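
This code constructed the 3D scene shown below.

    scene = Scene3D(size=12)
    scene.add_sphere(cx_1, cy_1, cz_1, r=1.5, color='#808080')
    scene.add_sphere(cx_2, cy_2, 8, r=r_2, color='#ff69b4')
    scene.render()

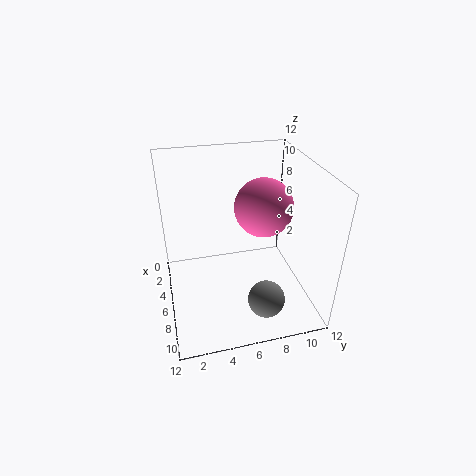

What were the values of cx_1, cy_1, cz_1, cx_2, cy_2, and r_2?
cx_1 = 9.5
cy_1 = 7.5
cz_1 = 2
cx_2 = 5
cy_2 = 8.5
r_2 = 2.5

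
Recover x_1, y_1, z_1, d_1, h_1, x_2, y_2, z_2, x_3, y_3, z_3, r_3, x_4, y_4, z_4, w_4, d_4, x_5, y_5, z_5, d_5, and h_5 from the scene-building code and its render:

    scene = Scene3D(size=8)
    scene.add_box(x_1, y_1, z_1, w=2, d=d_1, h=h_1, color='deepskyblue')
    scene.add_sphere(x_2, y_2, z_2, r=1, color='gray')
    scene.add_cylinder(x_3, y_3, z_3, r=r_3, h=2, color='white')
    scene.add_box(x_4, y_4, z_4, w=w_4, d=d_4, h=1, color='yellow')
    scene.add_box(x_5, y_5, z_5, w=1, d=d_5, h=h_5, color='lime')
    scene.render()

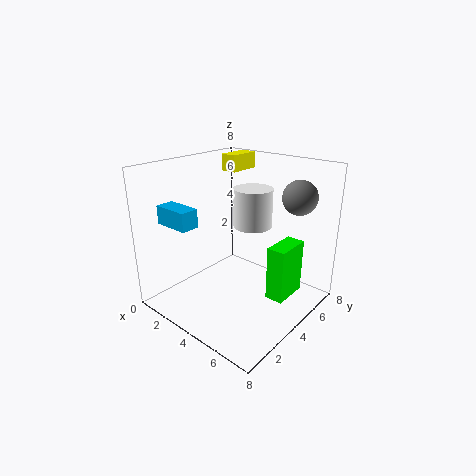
x_1 = 1, y_1 = 1, z_1 = 5, d_1 = 1, h_1 = 1, x_2 = 6, y_2 = 7, z_2 = 6, x_3 = 5, y_3 = 4, z_3 = 5, r_3 = 1, x_4 = 1, y_4 = 6, z_4 = 7, w_4 = 1, d_4 = 2, x_5 = 6, y_5 = 4, z_5 = 1, d_5 = 2, h_5 = 3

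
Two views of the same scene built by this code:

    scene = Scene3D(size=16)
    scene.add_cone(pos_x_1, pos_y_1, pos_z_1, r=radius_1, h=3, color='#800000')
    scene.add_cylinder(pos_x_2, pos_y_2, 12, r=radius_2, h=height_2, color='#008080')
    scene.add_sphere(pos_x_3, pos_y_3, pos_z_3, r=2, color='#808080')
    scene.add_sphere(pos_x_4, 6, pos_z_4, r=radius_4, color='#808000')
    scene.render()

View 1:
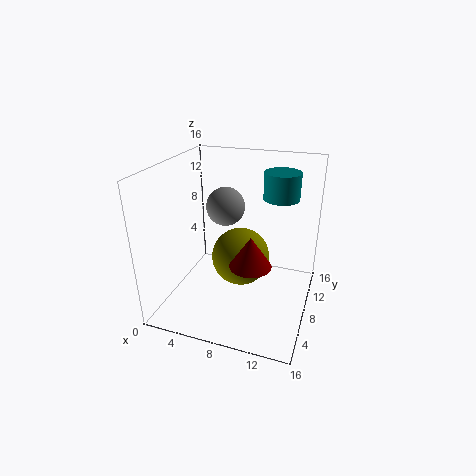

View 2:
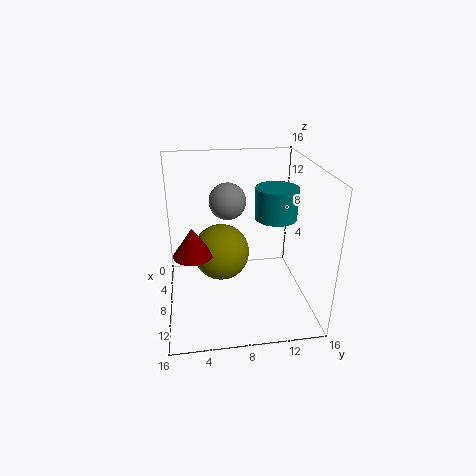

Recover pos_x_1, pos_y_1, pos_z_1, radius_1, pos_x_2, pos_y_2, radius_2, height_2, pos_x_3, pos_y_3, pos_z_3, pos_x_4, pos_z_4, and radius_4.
pos_x_1 = 11
pos_y_1 = 3
pos_z_1 = 8
radius_1 = 2
pos_x_2 = 12
pos_y_2 = 11
radius_2 = 2
height_2 = 3
pos_x_3 = 7
pos_y_3 = 7
pos_z_3 = 12
pos_x_4 = 9
pos_z_4 = 7
radius_4 = 3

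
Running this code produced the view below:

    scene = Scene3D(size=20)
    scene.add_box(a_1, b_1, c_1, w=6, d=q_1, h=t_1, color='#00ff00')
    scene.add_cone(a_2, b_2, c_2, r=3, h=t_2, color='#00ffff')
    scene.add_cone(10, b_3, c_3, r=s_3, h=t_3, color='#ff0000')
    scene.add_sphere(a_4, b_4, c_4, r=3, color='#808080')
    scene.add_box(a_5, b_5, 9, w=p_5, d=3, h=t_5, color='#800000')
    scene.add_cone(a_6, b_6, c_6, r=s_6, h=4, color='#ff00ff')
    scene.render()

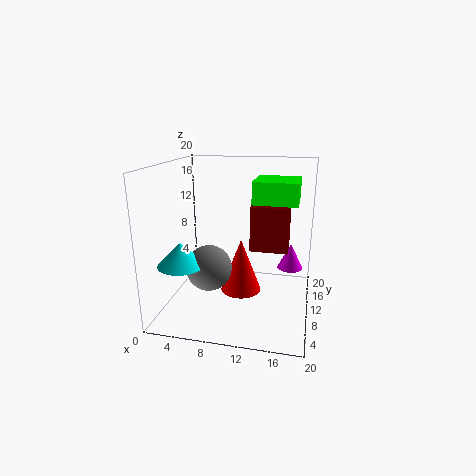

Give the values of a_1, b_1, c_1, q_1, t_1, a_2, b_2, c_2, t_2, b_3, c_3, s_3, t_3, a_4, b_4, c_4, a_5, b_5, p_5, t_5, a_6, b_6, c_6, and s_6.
a_1 = 12, b_1 = 9, c_1 = 15, q_1 = 6, t_1 = 3, a_2 = 4, b_2 = 4, c_2 = 8, t_2 = 3, b_3 = 12, c_3 = 1, s_3 = 3, t_3 = 8, a_4 = 7, b_4 = 6, c_4 = 7, a_5 = 12, b_5 = 8, p_5 = 5, t_5 = 6, a_6 = 17, b_6 = 17, c_6 = 3, s_6 = 2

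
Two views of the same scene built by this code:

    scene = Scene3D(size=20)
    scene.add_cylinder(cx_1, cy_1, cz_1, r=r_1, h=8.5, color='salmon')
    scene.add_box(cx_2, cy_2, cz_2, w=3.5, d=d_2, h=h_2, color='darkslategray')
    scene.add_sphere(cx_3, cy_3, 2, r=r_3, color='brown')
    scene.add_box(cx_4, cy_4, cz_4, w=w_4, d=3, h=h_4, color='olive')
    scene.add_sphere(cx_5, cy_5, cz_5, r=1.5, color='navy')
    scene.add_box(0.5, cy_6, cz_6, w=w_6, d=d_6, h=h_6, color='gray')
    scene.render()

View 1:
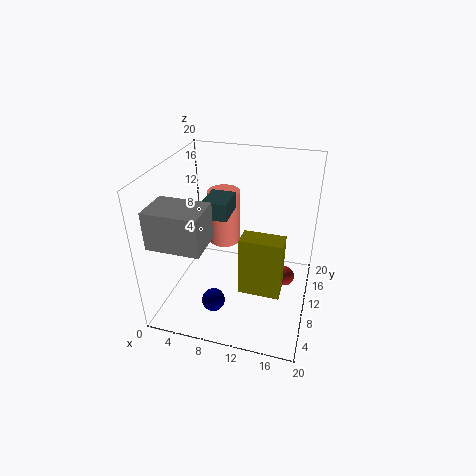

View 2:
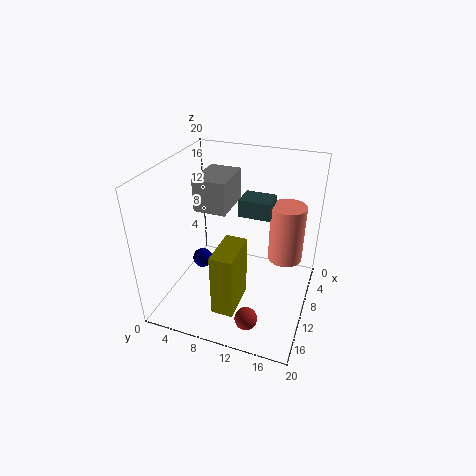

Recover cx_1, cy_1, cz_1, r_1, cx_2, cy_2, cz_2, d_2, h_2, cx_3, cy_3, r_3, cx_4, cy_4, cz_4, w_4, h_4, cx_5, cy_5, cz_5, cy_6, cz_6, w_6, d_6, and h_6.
cx_1 = 6; cy_1 = 16; cz_1 = 5.5; r_1 = 2.5; cx_2 = 5; cy_2 = 9.5; cz_2 = 12.5; d_2 = 4.5; h_2 = 2.5; cx_3 = 16.5; cy_3 = 13.5; r_3 = 1.5; cx_4 = 10.5; cy_4 = 8.5; cz_4 = 1.5; w_4 = 6; h_4 = 9; cx_5 = 8.5; cy_5 = 3.5; cz_5 = 4; cy_6 = 2; cz_6 = 11.5; w_6 = 7; d_6 = 5; h_6 = 5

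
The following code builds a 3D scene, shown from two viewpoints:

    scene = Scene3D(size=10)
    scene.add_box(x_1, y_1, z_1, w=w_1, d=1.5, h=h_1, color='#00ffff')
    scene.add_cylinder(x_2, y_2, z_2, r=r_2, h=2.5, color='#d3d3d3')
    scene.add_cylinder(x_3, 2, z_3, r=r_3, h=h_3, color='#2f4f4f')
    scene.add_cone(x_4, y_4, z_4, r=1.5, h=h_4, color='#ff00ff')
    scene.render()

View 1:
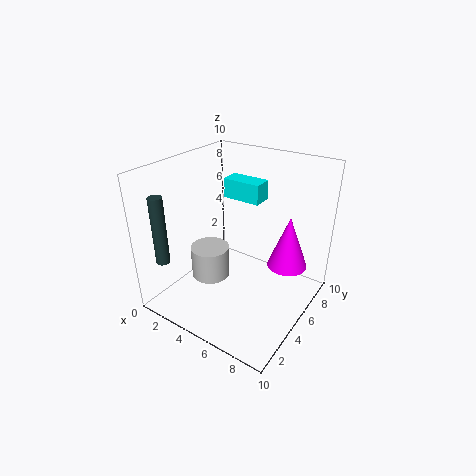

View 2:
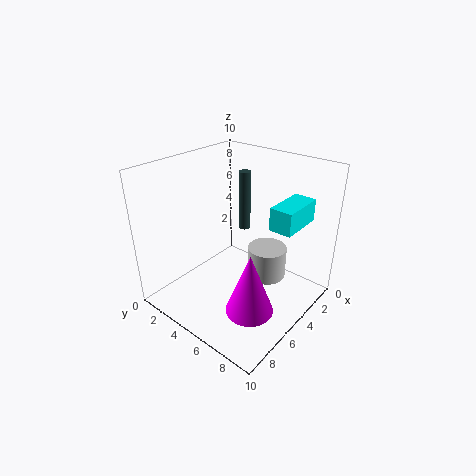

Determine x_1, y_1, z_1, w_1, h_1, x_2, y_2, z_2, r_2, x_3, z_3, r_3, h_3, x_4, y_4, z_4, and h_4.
x_1 = 2
y_1 = 7.5
z_1 = 6.5
w_1 = 3
h_1 = 1.5
x_2 = 2
y_2 = 5.5
z_2 = 0.5
r_2 = 1.5
x_3 = 0.5
z_3 = 3
r_3 = 0.5
h_3 = 5
x_4 = 7.5
y_4 = 8
z_4 = 2
h_4 = 4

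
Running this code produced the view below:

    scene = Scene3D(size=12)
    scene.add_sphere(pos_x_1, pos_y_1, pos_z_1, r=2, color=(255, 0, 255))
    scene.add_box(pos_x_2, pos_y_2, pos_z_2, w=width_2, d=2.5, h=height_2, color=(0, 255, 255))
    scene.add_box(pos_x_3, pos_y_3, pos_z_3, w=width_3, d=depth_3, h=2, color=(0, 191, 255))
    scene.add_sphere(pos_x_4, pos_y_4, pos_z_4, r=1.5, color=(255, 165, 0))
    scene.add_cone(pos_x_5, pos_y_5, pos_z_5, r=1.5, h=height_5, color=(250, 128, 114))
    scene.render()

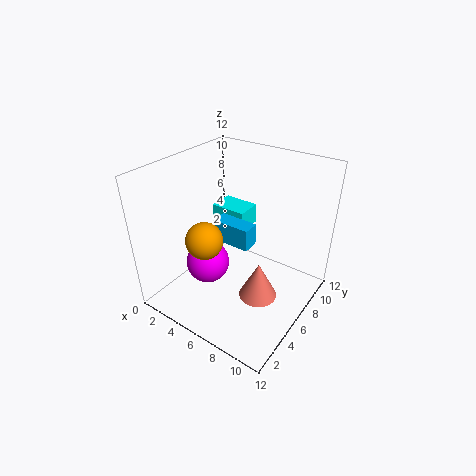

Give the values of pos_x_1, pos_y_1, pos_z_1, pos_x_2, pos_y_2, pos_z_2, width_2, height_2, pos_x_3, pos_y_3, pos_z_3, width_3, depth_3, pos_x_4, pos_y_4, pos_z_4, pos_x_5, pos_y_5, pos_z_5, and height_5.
pos_x_1 = 2.5; pos_y_1 = 6; pos_z_1 = 2; pos_x_2 = 0.5; pos_y_2 = 9.5; pos_z_2 = 4; width_2 = 3.5; height_2 = 2; pos_x_3 = 3; pos_y_3 = 6.5; pos_z_3 = 4.5; width_3 = 3.5; depth_3 = 1.5; pos_x_4 = 4.5; pos_y_4 = 3.5; pos_z_4 = 6.5; pos_x_5 = 9; pos_y_5 = 4.5; pos_z_5 = 2.5; height_5 = 3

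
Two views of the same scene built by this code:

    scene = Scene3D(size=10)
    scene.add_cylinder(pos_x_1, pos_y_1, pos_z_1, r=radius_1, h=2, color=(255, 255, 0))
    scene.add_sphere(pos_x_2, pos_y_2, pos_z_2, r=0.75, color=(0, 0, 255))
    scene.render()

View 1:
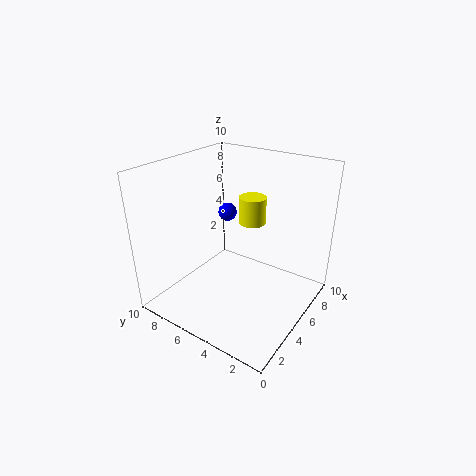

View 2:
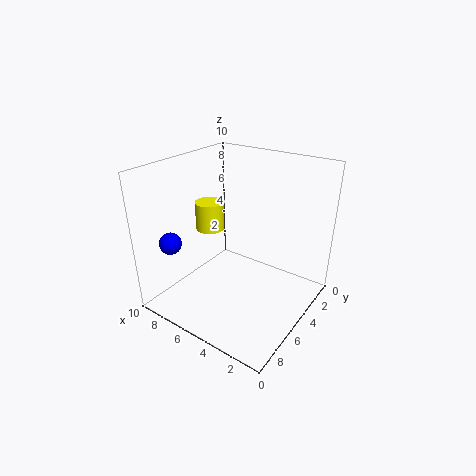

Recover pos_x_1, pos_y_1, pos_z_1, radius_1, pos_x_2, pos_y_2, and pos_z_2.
pos_x_1 = 7.25
pos_y_1 = 5.25
pos_z_1 = 5.25
radius_1 = 1
pos_x_2 = 8.25
pos_y_2 = 8.25
pos_z_2 = 5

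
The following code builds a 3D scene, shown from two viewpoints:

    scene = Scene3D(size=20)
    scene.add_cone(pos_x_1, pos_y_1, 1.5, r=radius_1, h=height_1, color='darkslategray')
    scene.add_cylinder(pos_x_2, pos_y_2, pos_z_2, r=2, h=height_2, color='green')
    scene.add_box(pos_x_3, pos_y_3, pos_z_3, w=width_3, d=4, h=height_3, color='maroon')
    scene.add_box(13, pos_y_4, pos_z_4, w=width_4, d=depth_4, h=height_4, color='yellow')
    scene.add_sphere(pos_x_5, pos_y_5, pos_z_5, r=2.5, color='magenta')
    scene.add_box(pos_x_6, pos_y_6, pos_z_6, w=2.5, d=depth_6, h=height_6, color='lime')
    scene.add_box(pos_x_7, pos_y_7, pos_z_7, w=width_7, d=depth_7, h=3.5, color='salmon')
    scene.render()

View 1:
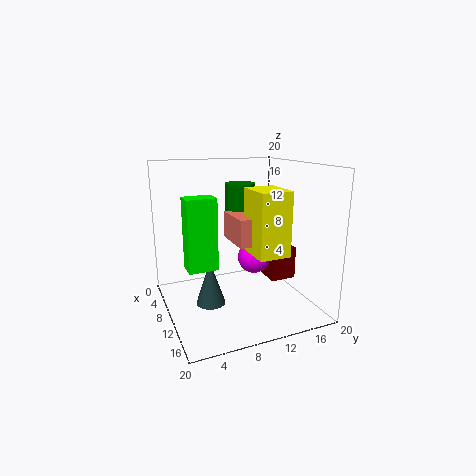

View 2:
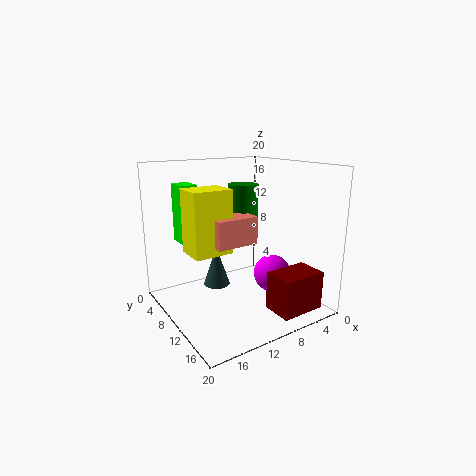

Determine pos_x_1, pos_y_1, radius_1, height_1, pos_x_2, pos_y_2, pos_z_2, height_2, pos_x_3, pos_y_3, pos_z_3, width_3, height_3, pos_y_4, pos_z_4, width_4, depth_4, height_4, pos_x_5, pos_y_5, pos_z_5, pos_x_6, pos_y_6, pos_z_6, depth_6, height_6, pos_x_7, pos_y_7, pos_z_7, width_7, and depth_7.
pos_x_1 = 11
pos_y_1 = 5.5
radius_1 = 2
height_1 = 6
pos_x_2 = 9.5
pos_y_2 = 10.5
pos_z_2 = 13
height_2 = 4.5
pos_x_3 = 3.5
pos_y_3 = 16
pos_z_3 = 2
width_3 = 6
height_3 = 5
pos_y_4 = 9.5
pos_z_4 = 9.5
width_4 = 5
depth_4 = 4
height_4 = 8
pos_x_5 = 7
pos_y_5 = 14
pos_z_5 = 5.5
pos_x_6 = 13.5
pos_y_6 = 1.5
pos_z_6 = 8.5
depth_6 = 3.5
height_6 = 8.5
pos_x_7 = 10
pos_y_7 = 8
pos_z_7 = 10.5
width_7 = 5.5
depth_7 = 6.5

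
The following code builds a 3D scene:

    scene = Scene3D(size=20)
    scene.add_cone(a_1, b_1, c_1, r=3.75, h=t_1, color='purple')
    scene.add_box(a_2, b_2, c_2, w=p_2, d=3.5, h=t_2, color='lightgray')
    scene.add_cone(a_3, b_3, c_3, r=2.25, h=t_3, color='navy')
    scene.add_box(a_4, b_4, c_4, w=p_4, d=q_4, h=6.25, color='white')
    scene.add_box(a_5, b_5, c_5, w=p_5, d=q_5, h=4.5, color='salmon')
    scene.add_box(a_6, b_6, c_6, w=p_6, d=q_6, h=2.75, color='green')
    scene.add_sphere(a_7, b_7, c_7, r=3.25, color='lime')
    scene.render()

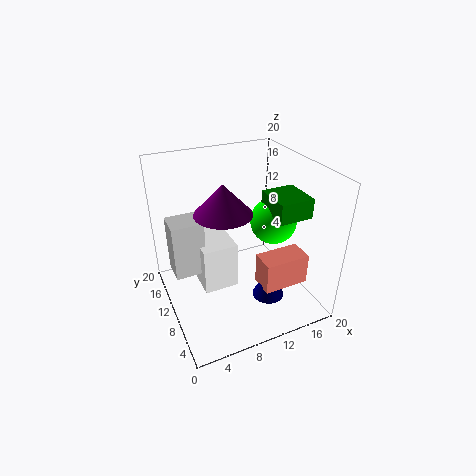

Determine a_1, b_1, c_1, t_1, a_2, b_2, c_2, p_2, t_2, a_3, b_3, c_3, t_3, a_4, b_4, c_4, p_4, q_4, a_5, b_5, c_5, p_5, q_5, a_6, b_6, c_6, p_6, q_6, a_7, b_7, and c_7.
a_1 = 7.5
b_1 = 9
c_1 = 14.75
t_1 = 4
a_2 = 0.5
b_2 = 7.75
c_2 = 7.5
p_2 = 4
t_2 = 7.25
a_3 = 13.25
b_3 = 6.5
c_3 = 1.5
t_3 = 4.75
a_4 = 3.75
b_4 = 6.25
c_4 = 5.25
p_4 = 4.5
q_4 = 6.25
a_5 = 12
b_5 = 4.75
c_5 = 3.25
p_5 = 6.5
q_5 = 3.5
a_6 = 13.75
b_6 = 5.25
c_6 = 13.5
p_6 = 4.75
q_6 = 5.25
a_7 = 15.25
b_7 = 9.5
c_7 = 11.75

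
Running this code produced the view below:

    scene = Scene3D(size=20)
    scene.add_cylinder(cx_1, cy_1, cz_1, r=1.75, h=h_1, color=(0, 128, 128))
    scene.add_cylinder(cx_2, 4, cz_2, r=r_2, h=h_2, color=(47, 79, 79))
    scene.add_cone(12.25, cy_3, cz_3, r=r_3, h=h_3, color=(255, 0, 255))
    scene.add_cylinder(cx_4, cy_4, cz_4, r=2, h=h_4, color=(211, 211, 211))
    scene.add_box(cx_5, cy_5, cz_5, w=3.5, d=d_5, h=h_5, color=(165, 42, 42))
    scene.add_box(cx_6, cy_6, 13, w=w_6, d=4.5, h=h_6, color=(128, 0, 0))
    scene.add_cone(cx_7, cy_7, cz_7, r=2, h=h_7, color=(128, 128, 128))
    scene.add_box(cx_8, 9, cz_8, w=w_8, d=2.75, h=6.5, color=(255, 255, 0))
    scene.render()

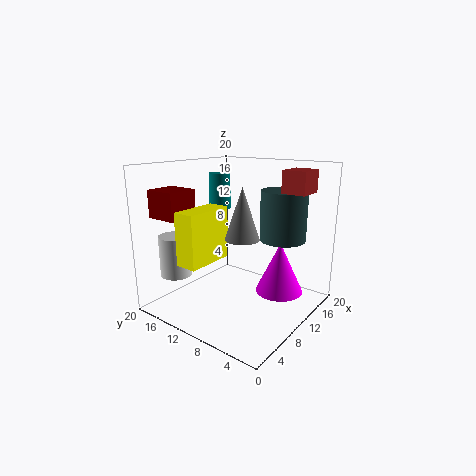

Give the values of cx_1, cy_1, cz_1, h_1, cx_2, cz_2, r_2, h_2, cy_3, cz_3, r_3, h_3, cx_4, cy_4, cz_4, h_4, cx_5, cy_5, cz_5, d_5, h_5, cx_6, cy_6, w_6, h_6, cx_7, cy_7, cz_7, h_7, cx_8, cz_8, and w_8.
cx_1 = 16
cy_1 = 18.25
cz_1 = 12
h_1 = 5.75
cx_2 = 11.75
cz_2 = 10.5
r_2 = 3
h_2 = 6.5
cy_3 = 4.5
cz_3 = 2.75
r_3 = 3.25
h_3 = 7
cx_4 = 2.25
cy_4 = 14.25
cz_4 = 6.25
h_4 = 5.25
cx_5 = 9.5
cy_5 = 0.25
cz_5 = 17
d_5 = 3
h_5 = 2.75
cx_6 = 2.5
cy_6 = 14.75
w_6 = 4.25
h_6 = 3.75
cx_7 = 4.5
cy_7 = 5.25
cz_7 = 12.25
h_7 = 6
cx_8 = 0.25
cz_8 = 8.75
w_8 = 6.25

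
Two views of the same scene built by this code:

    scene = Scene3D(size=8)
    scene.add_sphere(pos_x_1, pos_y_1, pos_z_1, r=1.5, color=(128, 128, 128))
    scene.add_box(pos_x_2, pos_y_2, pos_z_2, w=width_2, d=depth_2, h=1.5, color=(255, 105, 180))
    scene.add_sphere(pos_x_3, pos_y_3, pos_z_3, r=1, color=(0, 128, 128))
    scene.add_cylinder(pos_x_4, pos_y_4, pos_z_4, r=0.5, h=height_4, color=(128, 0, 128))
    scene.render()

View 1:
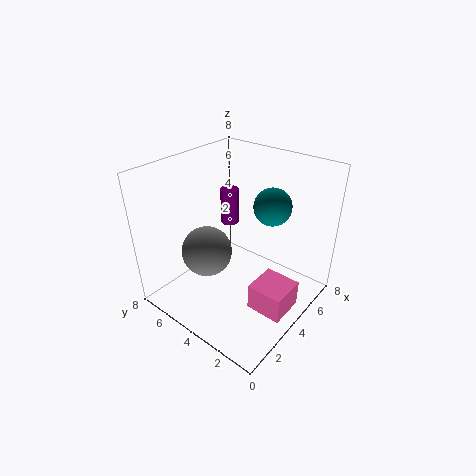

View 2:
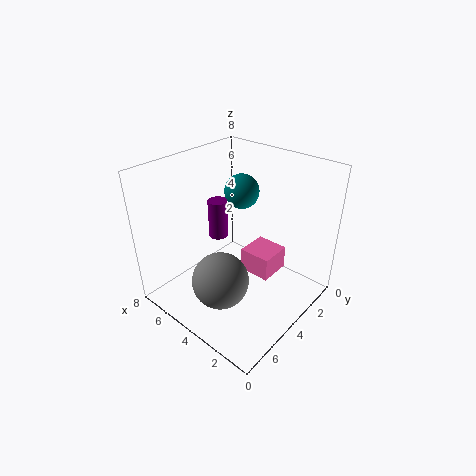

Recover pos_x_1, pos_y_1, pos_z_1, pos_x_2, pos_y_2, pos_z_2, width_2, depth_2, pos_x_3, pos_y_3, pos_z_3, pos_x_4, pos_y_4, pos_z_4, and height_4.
pos_x_1 = 3.5, pos_y_1 = 6, pos_z_1 = 2.5, pos_x_2 = 3, pos_y_2 = 0.5, pos_z_2 = 0.5, width_2 = 2, depth_2 = 2, pos_x_3 = 5, pos_y_3 = 2.5, pos_z_3 = 6, pos_x_4 = 4.5, pos_y_4 = 5, pos_z_4 = 4.5, height_4 = 2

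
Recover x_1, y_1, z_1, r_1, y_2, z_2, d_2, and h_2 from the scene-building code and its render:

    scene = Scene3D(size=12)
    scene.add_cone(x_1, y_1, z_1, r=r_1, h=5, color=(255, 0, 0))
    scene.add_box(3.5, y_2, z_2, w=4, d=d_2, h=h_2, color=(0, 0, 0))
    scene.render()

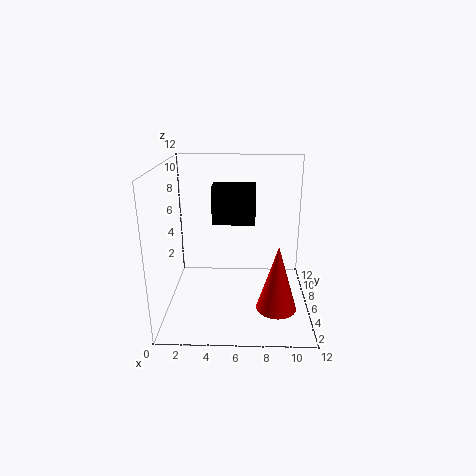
x_1 = 9, y_1 = 2, z_1 = 2, r_1 = 1.5, y_2 = 9, z_2 = 6, d_2 = 2.5, h_2 = 3.5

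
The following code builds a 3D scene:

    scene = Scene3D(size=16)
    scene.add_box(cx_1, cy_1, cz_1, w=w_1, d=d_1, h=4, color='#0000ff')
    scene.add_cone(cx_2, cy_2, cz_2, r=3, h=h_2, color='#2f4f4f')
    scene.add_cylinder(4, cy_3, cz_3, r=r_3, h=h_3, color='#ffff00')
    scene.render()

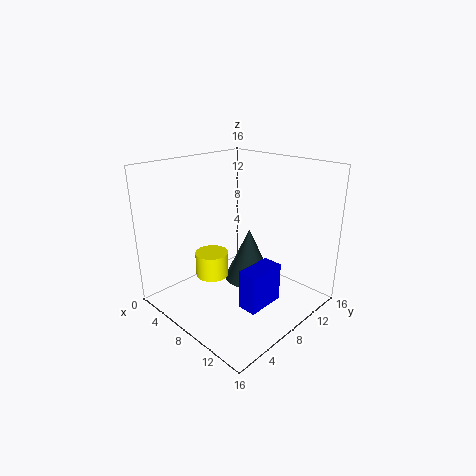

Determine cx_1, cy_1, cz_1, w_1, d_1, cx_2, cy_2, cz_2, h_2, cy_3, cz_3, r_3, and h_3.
cx_1 = 12
cy_1 = 4
cz_1 = 3
w_1 = 2
d_1 = 4
cx_2 = 6.5
cy_2 = 11.5
cz_2 = 1
h_2 = 6.5
cy_3 = 7.5
cz_3 = 2
r_3 = 2
h_3 = 3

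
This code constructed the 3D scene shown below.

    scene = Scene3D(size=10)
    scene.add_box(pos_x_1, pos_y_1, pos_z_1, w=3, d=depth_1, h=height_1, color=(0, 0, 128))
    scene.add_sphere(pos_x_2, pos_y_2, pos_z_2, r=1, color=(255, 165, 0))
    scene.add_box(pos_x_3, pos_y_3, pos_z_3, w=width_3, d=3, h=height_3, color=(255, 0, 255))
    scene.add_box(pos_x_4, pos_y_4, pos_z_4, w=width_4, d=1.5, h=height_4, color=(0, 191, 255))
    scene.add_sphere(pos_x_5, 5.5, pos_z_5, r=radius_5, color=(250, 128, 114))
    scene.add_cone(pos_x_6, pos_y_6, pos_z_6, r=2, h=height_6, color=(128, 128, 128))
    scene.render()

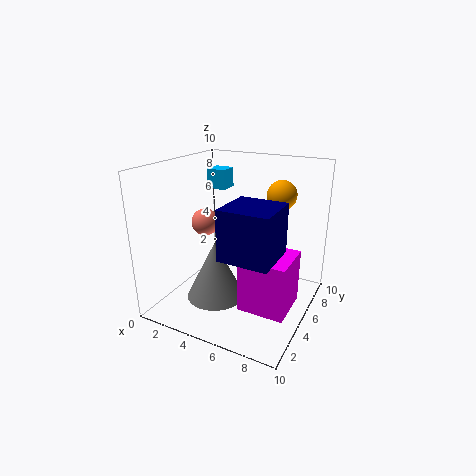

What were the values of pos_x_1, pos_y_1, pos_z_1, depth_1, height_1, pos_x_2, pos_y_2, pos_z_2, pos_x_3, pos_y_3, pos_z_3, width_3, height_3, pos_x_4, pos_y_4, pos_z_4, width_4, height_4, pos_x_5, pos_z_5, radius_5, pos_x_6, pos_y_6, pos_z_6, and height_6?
pos_x_1 = 6, pos_y_1 = 0.5, pos_z_1 = 5.5, depth_1 = 3, height_1 = 3, pos_x_2 = 7.5, pos_y_2 = 6.5, pos_z_2 = 8, pos_x_3 = 6.5, pos_y_3 = 2, pos_z_3 = 1.5, width_3 = 3, height_3 = 3.5, pos_x_4 = 1, pos_y_4 = 7.5, pos_z_4 = 7.5, width_4 = 1.5, height_4 = 1.5, pos_x_5 = 2, pos_z_5 = 5.5, radius_5 = 1, pos_x_6 = 4, pos_y_6 = 3.5, pos_z_6 = 1, height_6 = 4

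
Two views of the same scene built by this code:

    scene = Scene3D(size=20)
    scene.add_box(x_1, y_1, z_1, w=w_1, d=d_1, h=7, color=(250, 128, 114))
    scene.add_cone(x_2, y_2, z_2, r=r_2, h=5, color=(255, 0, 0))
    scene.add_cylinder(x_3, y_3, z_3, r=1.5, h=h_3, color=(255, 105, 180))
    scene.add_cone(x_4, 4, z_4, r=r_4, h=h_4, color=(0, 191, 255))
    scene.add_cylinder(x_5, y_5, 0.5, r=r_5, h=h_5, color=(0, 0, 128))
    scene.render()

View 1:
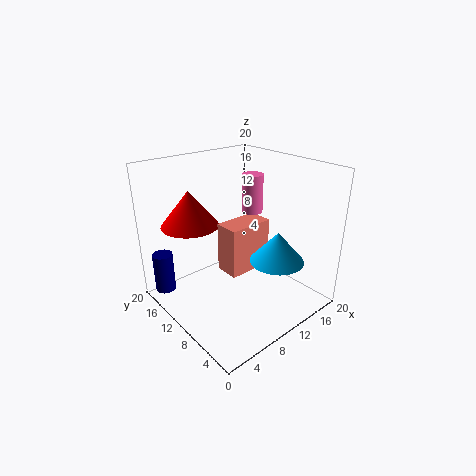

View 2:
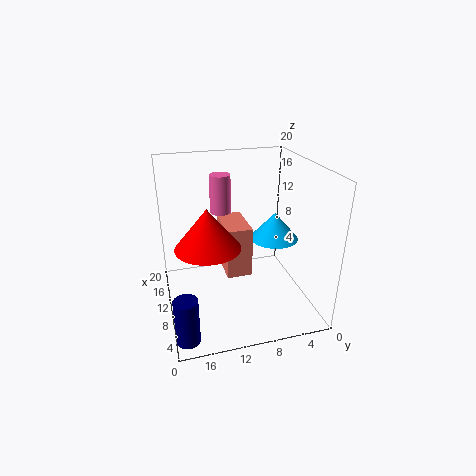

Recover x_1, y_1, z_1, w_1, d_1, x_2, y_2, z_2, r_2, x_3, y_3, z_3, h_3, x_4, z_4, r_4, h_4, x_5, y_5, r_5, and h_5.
x_1 = 8; y_1 = 8.5; z_1 = 5; w_1 = 6.5; d_1 = 3.5; x_2 = 5.5; y_2 = 15; z_2 = 11.5; r_2 = 4; x_3 = 14; y_3 = 11.5; z_3 = 12.5; h_3 = 5.5; x_4 = 11.5; z_4 = 8.5; r_4 = 3.5; h_4 = 4; x_5 = 2.5; y_5 = 18.5; r_5 = 1.5; h_5 = 6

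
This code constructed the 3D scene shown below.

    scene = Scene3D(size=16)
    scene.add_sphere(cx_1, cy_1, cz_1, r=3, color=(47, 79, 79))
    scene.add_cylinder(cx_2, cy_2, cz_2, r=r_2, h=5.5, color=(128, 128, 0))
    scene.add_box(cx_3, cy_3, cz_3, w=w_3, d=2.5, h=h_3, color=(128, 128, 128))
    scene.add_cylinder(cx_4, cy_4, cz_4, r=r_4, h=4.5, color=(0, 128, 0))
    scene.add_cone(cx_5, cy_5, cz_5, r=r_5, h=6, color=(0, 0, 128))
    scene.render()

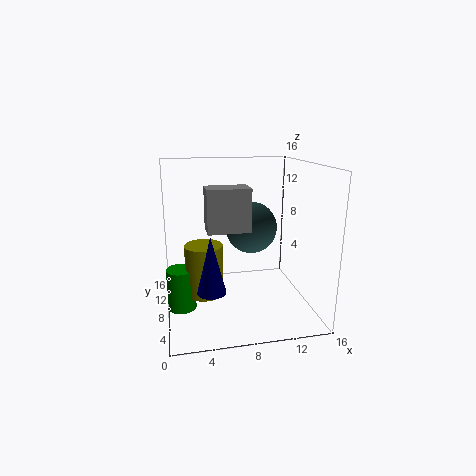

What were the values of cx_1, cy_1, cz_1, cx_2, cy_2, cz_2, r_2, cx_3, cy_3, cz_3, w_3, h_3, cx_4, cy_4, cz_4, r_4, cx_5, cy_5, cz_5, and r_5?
cx_1 = 10; cy_1 = 10; cz_1 = 8.5; cx_2 = 4; cy_2 = 6.5; cz_2 = 2.5; r_2 = 2; cx_3 = 4; cy_3 = 2; cz_3 = 10.5; w_3 = 4; h_3 = 4; cx_4 = 1.5; cy_4 = 6.5; cz_4 = 1; r_4 = 1.5; cx_5 = 4.5; cy_5 = 4.5; cz_5 = 3.5; r_5 = 1.5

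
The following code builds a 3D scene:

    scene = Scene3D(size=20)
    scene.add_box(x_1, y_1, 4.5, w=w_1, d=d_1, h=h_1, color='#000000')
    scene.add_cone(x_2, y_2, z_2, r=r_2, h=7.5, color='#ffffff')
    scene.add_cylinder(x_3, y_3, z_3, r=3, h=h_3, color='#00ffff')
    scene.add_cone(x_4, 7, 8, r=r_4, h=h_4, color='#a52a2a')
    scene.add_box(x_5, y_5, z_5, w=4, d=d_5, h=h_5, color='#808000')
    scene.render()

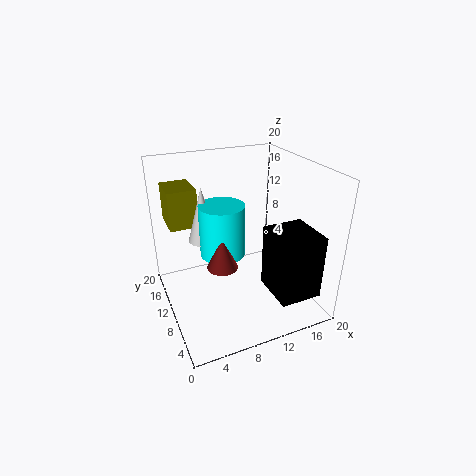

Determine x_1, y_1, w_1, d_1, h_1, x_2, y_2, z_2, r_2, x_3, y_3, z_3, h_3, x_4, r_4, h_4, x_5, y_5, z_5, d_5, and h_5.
x_1 = 12, y_1 = 0.5, w_1 = 5.5, d_1 = 6, h_1 = 8.5, x_2 = 5.5, y_2 = 11.5, z_2 = 10, r_2 = 2, x_3 = 7.5, y_3 = 9.5, z_3 = 8.5, h_3 = 7, x_4 = 6.5, r_4 = 2, h_4 = 4.5, x_5 = 1.5, y_5 = 13.5, z_5 = 11, d_5 = 5, h_5 = 5.5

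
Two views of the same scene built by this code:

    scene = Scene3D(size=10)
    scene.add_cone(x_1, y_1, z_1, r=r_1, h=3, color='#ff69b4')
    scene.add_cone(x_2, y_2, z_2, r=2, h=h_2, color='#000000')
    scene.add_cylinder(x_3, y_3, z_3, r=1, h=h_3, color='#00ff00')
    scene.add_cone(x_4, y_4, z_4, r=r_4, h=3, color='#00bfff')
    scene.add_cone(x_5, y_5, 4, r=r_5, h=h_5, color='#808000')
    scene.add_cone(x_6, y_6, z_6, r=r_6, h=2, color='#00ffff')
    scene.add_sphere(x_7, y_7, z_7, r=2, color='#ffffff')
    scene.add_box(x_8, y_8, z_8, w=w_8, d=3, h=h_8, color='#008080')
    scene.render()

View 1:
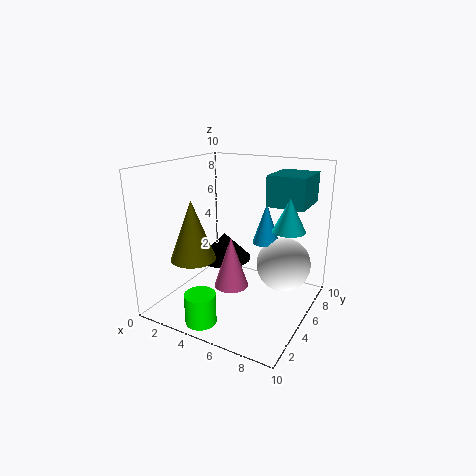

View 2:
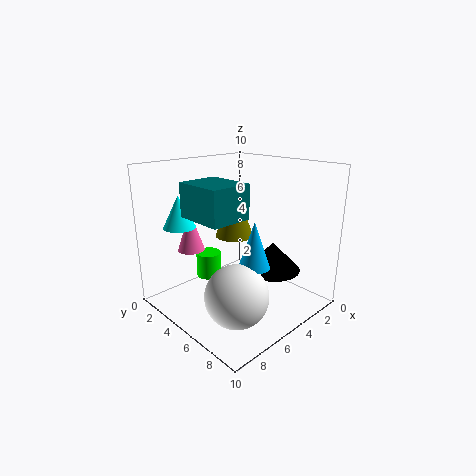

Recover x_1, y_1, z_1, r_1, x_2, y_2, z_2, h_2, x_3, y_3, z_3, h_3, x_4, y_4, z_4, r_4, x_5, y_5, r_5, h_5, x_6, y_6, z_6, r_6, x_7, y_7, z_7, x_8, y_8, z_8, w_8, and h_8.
x_1 = 6.5; y_1 = 1.5; z_1 = 3.5; r_1 = 1; x_2 = 3; y_2 = 6.5; z_2 = 2.5; h_2 = 2; x_3 = 4.5; y_3 = 1; z_3 = 0.5; h_3 = 2; x_4 = 6; y_4 = 7.5; z_4 = 4; r_4 = 1; x_5 = 3; y_5 = 2.5; r_5 = 1.5; h_5 = 4; x_6 = 9; y_6 = 4; z_6 = 6.5; r_6 = 1; x_7 = 7.5; y_7 = 7.5; z_7 = 2.5; x_8 = 7; y_8 = 5; z_8 = 7.5; w_8 = 2.5; h_8 = 2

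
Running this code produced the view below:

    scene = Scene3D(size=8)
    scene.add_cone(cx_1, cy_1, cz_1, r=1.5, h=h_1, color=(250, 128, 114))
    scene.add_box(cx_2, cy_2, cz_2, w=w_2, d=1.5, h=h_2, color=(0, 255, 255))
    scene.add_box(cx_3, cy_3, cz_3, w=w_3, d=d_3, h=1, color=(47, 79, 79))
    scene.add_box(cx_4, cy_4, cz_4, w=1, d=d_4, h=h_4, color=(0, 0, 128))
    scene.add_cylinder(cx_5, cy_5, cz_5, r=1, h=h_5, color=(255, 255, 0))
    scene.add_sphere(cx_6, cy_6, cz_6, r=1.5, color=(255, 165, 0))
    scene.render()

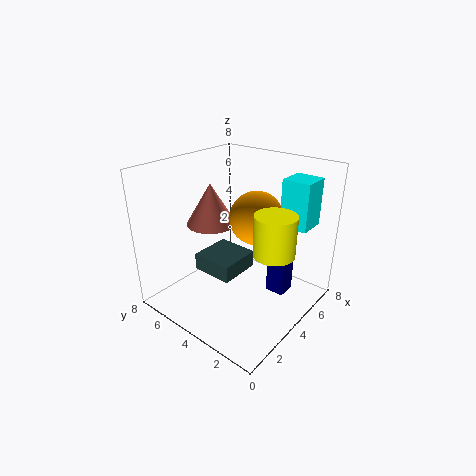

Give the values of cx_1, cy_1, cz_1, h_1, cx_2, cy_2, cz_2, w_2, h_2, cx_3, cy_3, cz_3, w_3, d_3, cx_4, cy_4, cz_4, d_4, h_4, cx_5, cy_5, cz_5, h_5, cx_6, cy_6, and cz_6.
cx_1 = 4.5, cy_1 = 6.5, cz_1 = 4, h_1 = 2.5, cx_2 = 5, cy_2 = 0.5, cz_2 = 5, w_2 = 1.5, h_2 = 2.5, cx_3 = 3, cy_3 = 4, cz_3 = 1.5, w_3 = 2.5, d_3 = 2.5, cx_4 = 4, cy_4 = 1, cz_4 = 1.5, d_4 = 1, h_4 = 2, cx_5 = 3, cy_5 = 1, cz_5 = 4.5, h_5 = 2, cx_6 = 5, cy_6 = 3.5, cz_6 = 5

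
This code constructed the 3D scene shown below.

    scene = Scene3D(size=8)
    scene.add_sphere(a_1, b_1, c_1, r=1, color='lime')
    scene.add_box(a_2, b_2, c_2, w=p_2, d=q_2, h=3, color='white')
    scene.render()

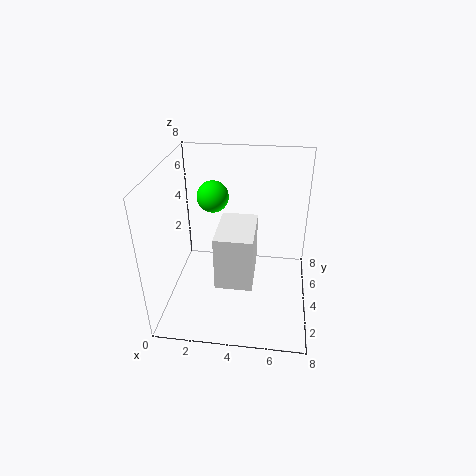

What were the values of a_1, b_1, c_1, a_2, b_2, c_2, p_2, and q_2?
a_1 = 2; b_1 = 7; c_1 = 5; a_2 = 3; b_2 = 2; c_2 = 2; p_2 = 2; q_2 = 3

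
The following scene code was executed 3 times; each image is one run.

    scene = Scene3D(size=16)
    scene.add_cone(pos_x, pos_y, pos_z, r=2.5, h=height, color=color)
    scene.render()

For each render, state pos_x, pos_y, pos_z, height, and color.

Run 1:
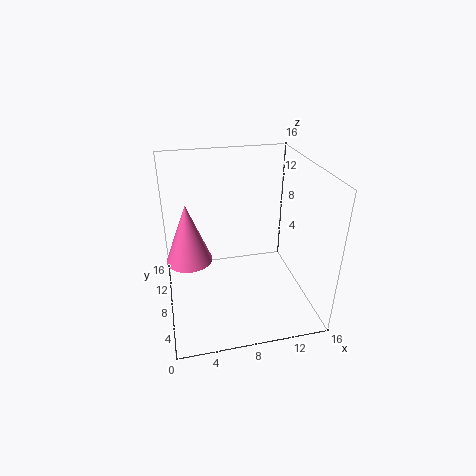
pos_x = 2.5; pos_y = 8; pos_z = 6; height = 6.5; color = 'hotpink'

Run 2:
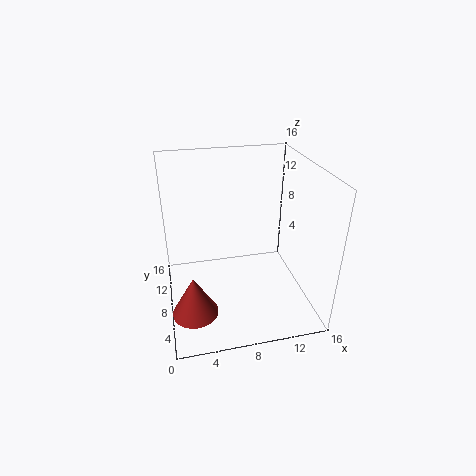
pos_x = 2.5; pos_y = 5; pos_z = 1; height = 4.5; color = 'brown'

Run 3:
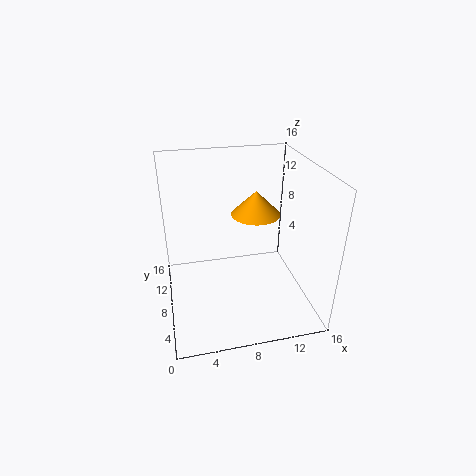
pos_x = 9.5; pos_y = 6.5; pos_z = 11.5; height = 2.5; color = 'orange'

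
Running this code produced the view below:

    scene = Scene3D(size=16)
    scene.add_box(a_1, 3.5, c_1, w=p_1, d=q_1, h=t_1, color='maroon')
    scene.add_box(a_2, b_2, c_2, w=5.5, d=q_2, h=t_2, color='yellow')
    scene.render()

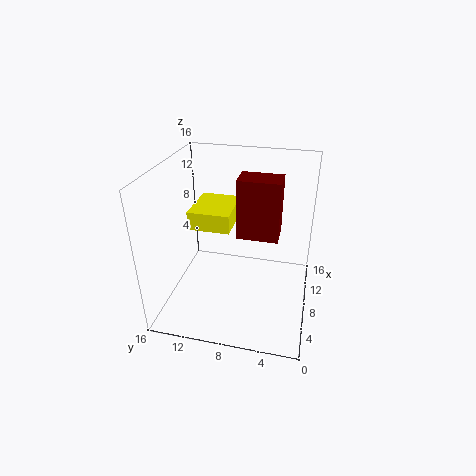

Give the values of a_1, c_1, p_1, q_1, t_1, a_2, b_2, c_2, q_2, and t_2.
a_1 = 7
c_1 = 8.5
p_1 = 3
q_1 = 4.5
t_1 = 6.5
a_2 = 6
b_2 = 8.5
c_2 = 9.5
q_2 = 4.5
t_2 = 2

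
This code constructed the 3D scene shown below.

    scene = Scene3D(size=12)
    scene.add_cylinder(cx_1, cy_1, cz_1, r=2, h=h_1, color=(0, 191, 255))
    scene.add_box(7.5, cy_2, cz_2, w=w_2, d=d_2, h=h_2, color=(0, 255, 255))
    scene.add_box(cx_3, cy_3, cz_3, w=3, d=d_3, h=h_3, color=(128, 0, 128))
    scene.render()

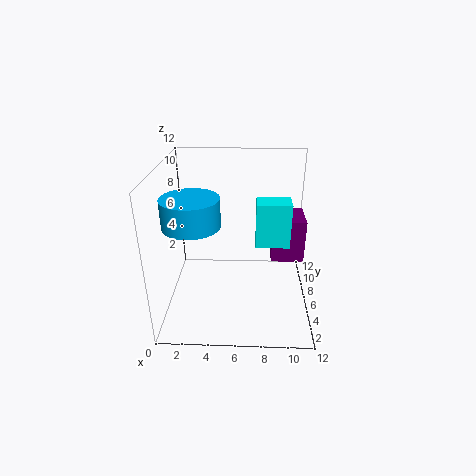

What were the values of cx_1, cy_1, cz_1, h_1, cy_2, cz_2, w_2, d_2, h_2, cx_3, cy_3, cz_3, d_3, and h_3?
cx_1 = 3
cy_1 = 2
cz_1 = 9
h_1 = 2
cy_2 = 7
cz_2 = 4.5
w_2 = 3
d_2 = 2
h_2 = 4
cx_3 = 9
cy_3 = 8
cz_3 = 2.5
d_3 = 3.5
h_3 = 4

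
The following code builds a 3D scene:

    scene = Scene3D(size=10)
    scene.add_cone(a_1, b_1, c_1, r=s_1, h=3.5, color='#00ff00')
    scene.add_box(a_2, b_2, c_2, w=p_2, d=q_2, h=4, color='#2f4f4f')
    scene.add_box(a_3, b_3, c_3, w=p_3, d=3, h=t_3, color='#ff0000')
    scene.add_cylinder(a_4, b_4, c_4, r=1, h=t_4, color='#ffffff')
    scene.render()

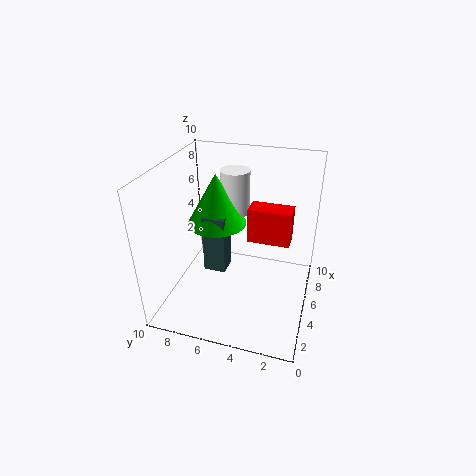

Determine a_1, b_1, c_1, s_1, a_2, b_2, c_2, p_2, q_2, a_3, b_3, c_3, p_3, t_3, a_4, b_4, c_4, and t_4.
a_1 = 5
b_1 = 6.5
c_1 = 6
s_1 = 2
a_2 = 3.5
b_2 = 5.5
c_2 = 3
p_2 = 1.5
q_2 = 1.5
a_3 = 5.5
b_3 = 1.5
c_3 = 4.5
p_3 = 1.5
t_3 = 2.5
a_4 = 6
b_4 = 5.5
c_4 = 6.5
t_4 = 3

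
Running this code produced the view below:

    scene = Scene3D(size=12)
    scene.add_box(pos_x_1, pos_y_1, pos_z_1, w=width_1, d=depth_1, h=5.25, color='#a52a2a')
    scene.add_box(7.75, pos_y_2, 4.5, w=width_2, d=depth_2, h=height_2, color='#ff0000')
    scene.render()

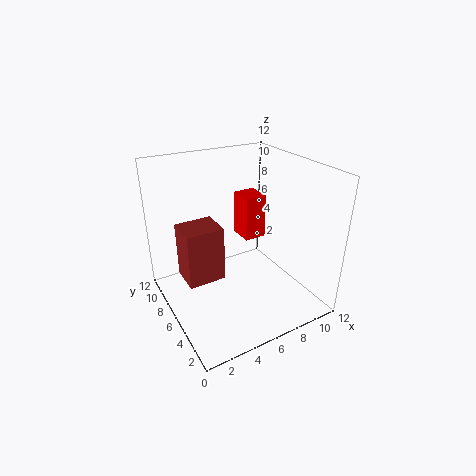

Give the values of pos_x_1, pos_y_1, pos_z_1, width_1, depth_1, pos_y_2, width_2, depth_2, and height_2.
pos_x_1 = 2.25
pos_y_1 = 8
pos_z_1 = 0.75
width_1 = 3.5
depth_1 = 3
pos_y_2 = 7.5
width_2 = 2
depth_2 = 2.25
height_2 = 4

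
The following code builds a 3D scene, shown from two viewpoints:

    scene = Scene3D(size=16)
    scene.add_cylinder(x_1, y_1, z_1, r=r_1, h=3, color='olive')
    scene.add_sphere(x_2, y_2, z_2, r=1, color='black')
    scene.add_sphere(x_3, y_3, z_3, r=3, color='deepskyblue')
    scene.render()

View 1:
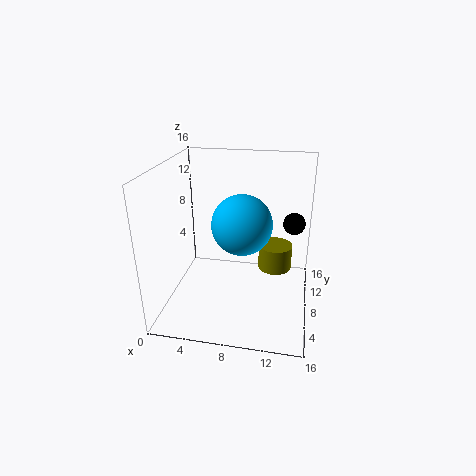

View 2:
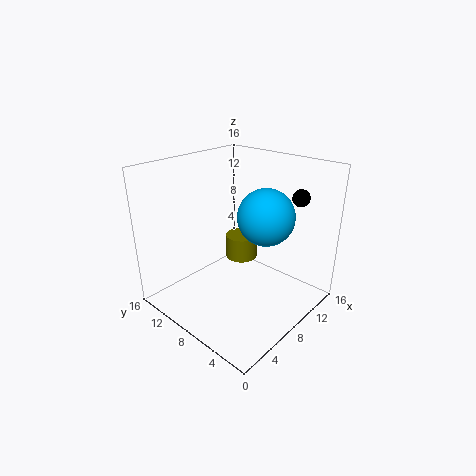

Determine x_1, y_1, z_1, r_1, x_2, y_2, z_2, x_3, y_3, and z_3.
x_1 = 12
y_1 = 11
z_1 = 3
r_1 = 2
x_2 = 14
y_2 = 4
z_2 = 12
x_3 = 9
y_3 = 5
z_3 = 11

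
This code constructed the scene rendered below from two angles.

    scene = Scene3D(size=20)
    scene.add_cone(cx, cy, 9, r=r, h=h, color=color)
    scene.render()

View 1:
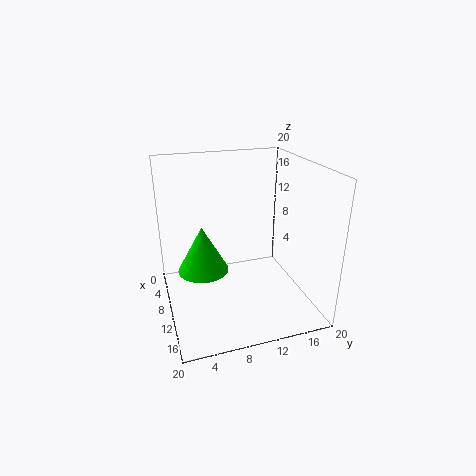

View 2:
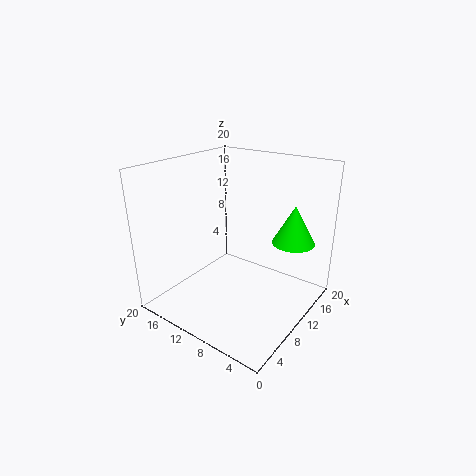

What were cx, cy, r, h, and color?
cx = 15
cy = 4
r = 3
h = 5.5
color = 'lime'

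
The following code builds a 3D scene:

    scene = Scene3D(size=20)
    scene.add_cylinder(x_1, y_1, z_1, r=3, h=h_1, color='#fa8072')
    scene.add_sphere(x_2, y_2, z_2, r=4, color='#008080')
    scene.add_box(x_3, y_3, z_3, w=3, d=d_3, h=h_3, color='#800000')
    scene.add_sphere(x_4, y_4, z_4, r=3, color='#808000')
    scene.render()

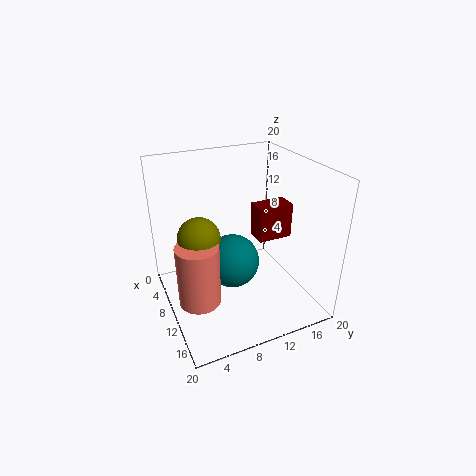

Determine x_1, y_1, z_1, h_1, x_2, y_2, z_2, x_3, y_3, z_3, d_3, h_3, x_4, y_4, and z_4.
x_1 = 10
y_1 = 4
z_1 = 1
h_1 = 9
x_2 = 8
y_2 = 10
z_2 = 5
x_3 = 8
y_3 = 13
z_3 = 9
d_3 = 5
h_3 = 5
x_4 = 8
y_4 = 5
z_4 = 10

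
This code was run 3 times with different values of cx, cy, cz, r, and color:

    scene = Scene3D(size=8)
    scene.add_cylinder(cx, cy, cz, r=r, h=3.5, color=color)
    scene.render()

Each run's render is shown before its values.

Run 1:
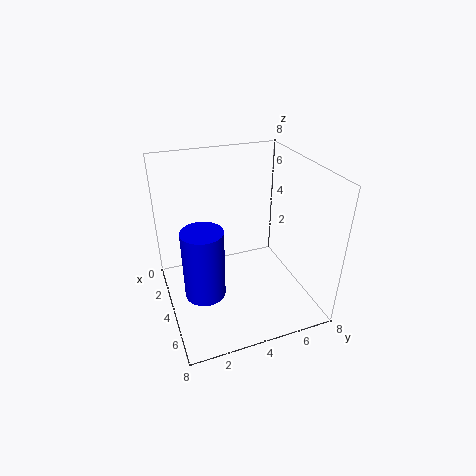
cx = 6; cy = 1.5; cz = 2.5; r = 1; color = 'blue'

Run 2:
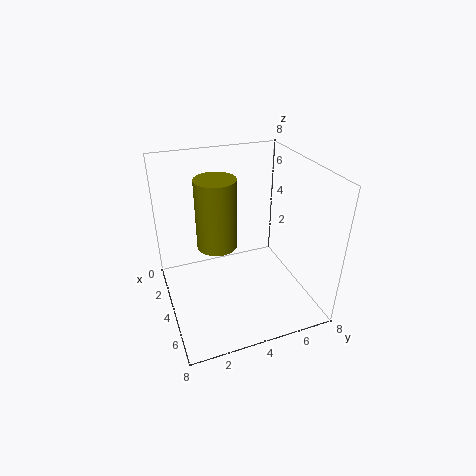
cx = 5; cy = 2.5; cz = 4.5; r = 1; color = 'olive'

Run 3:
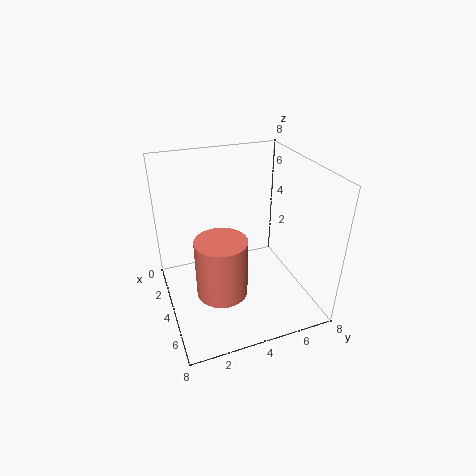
cx = 4; cy = 3; cz = 0.5; r = 1.5; color = 'salmon'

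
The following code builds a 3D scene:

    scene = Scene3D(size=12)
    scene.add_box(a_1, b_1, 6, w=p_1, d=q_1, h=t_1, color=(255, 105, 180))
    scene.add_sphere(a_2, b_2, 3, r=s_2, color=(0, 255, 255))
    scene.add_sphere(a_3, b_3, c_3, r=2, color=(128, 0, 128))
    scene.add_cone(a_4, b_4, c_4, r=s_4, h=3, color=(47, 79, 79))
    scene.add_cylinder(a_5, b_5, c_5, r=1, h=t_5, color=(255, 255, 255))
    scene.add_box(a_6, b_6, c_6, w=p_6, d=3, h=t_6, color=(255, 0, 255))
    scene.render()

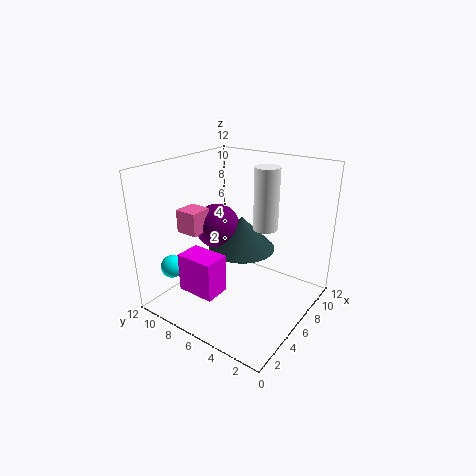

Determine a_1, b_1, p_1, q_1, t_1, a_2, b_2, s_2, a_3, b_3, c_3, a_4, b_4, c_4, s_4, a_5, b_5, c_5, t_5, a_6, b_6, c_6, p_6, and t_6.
a_1 = 4, b_1 = 9, p_1 = 2, q_1 = 2, t_1 = 2, a_2 = 3, b_2 = 11, s_2 = 1, a_3 = 7, b_3 = 9, c_3 = 6, a_4 = 8, b_4 = 7, c_4 = 4, s_4 = 3, a_5 = 7, b_5 = 4, c_5 = 7, t_5 = 5, a_6 = 1, b_6 = 5, c_6 = 3, p_6 = 2, t_6 = 3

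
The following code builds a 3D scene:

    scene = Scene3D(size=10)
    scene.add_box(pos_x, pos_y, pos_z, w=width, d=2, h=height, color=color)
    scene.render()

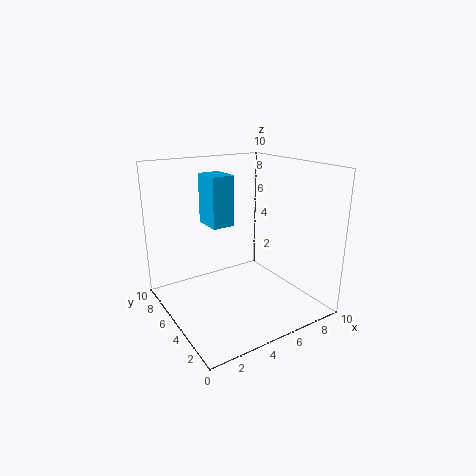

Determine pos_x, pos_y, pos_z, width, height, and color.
pos_x = 2.75, pos_y = 4.25, pos_z = 6.25, width = 1.5, height = 3.25, color = 'deepskyblue'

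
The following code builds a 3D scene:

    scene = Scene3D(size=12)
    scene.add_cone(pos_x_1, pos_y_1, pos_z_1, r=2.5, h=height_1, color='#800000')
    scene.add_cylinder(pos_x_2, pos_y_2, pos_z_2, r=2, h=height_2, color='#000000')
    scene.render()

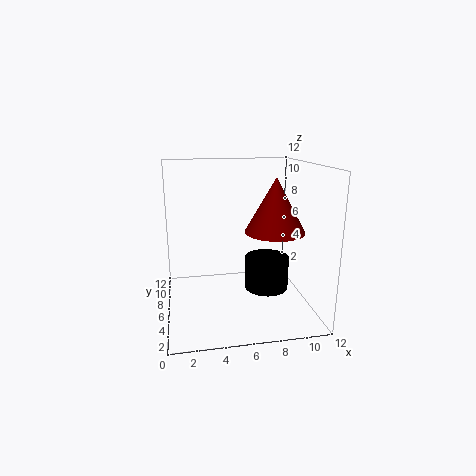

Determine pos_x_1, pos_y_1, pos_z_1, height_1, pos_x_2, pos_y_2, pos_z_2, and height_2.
pos_x_1 = 9, pos_y_1 = 5.5, pos_z_1 = 6.5, height_1 = 4.5, pos_x_2 = 9, pos_y_2 = 7.5, pos_z_2 = 0.5, height_2 = 3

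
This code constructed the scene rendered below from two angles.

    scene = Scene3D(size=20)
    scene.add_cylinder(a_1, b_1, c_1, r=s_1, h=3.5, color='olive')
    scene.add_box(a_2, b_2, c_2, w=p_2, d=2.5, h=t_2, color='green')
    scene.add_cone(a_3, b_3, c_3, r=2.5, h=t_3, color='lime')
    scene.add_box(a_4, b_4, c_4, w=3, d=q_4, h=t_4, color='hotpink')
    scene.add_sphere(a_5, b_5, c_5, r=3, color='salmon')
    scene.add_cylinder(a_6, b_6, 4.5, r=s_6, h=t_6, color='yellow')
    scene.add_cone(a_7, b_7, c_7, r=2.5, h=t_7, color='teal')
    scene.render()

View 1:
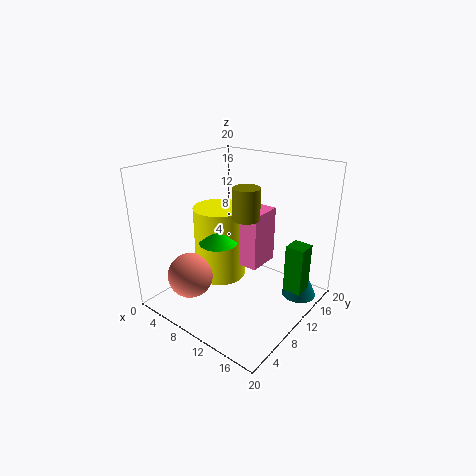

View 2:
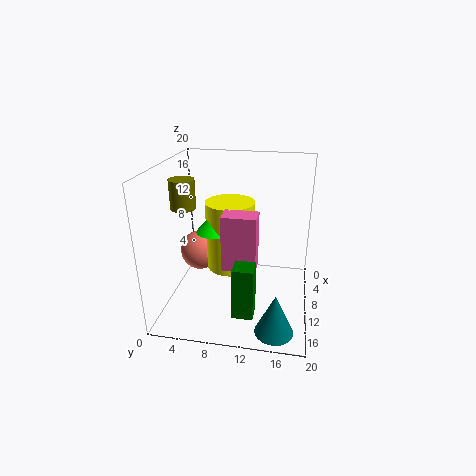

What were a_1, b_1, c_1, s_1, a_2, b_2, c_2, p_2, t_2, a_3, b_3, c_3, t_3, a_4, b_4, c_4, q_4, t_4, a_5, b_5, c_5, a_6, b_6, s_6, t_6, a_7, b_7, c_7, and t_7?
a_1 = 15.5
b_1 = 4.5
c_1 = 16
s_1 = 1.5
a_2 = 17
b_2 = 11
c_2 = 4
p_2 = 2.5
t_2 = 6.5
a_3 = 9.5
b_3 = 6.5
c_3 = 10.5
t_3 = 3
a_4 = 11
b_4 = 8.5
c_4 = 7
q_4 = 4.5
t_4 = 7.5
a_5 = 7
b_5 = 3.5
c_5 = 6
a_6 = 8
b_6 = 8.5
s_6 = 3.5
t_6 = 10
a_7 = 17
b_7 = 16
c_7 = 0.5
t_7 = 5.5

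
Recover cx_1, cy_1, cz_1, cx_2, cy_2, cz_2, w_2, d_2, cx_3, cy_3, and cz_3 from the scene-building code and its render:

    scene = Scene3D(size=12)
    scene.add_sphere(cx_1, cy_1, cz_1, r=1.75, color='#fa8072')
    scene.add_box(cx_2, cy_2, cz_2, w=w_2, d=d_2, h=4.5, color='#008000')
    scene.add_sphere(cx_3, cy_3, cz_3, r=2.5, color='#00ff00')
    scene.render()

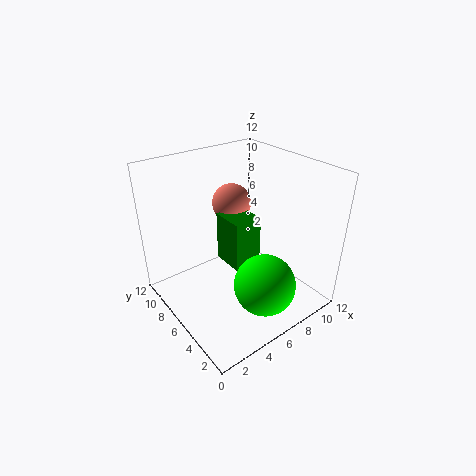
cx_1 = 7.75; cy_1 = 9.25; cz_1 = 7.5; cx_2 = 5.75; cy_2 = 5.75; cz_2 = 2.75; w_2 = 2.5; d_2 = 3; cx_3 = 6.25; cy_3 = 2.75; cz_3 = 3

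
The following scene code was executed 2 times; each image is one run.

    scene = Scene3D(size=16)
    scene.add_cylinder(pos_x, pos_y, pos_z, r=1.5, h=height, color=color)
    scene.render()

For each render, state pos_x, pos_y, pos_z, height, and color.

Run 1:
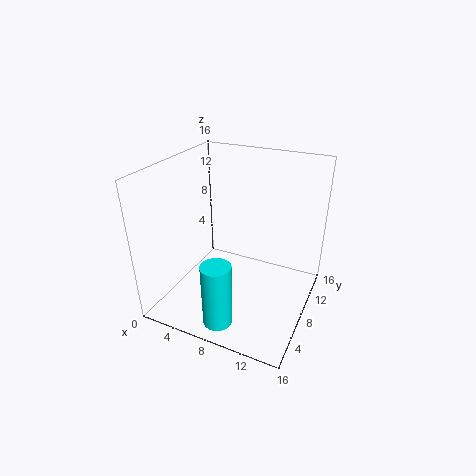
pos_x = 8.75; pos_y = 1.5; pos_z = 1.75; height = 6.75; color = 'cyan'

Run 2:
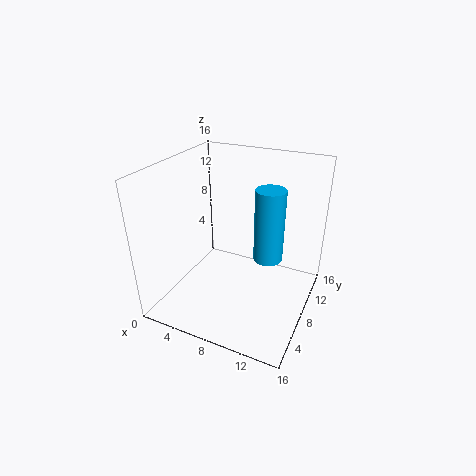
pos_x = 12; pos_y = 6.75; pos_z = 7.25; height = 7.5; color = 'deepskyblue'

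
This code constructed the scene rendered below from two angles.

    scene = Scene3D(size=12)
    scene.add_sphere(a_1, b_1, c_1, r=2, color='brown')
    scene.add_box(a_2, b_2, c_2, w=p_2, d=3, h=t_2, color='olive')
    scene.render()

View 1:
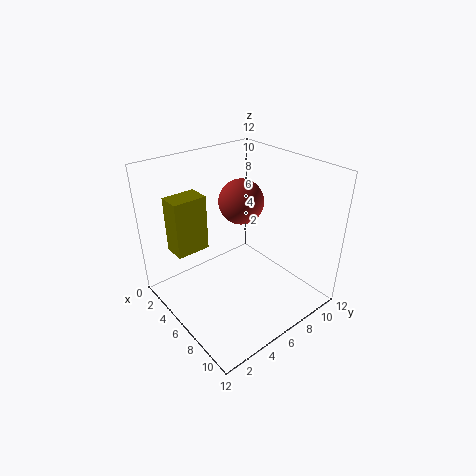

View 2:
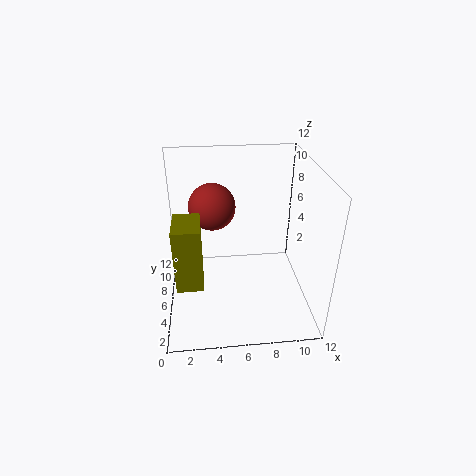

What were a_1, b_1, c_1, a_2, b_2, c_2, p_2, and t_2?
a_1 = 4; b_1 = 8; c_1 = 8; a_2 = 1; b_2 = 2; c_2 = 4; p_2 = 2; t_2 = 5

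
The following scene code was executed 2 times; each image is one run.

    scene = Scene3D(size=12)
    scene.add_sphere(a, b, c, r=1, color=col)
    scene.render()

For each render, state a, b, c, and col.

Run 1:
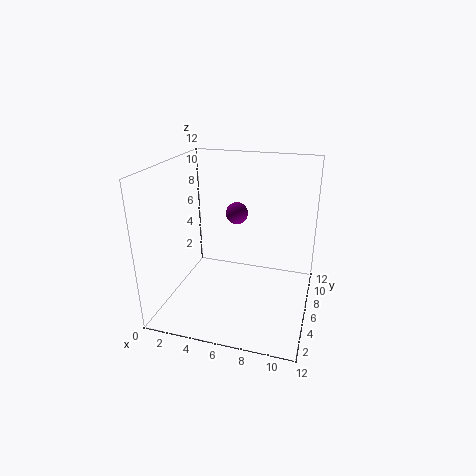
a = 5; b = 9; c = 7; col = 'purple'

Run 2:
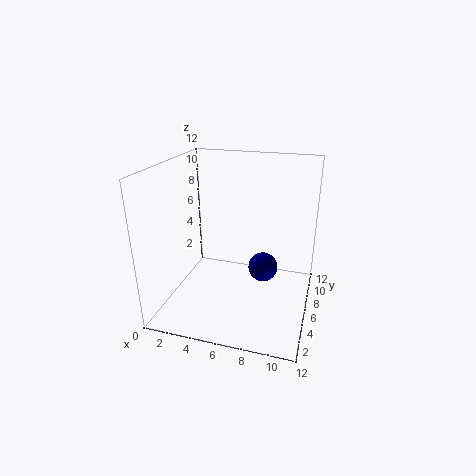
a = 9; b = 2; c = 6; col = 'navy'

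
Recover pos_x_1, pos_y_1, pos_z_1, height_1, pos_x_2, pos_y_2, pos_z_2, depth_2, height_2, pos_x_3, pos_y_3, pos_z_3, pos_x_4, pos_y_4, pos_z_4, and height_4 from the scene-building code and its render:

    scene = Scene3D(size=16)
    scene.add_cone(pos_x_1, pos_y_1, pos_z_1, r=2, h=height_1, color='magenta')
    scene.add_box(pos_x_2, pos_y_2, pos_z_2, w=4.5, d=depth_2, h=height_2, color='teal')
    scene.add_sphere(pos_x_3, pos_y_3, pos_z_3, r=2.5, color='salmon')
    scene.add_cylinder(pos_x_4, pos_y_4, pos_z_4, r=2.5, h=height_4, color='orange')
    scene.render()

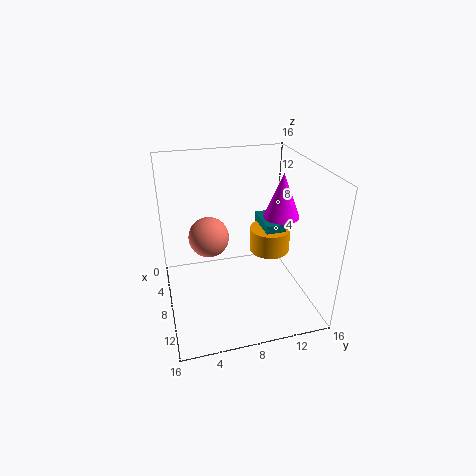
pos_x_1 = 8
pos_y_1 = 13
pos_z_1 = 10
height_1 = 5
pos_x_2 = 2
pos_y_2 = 12
pos_z_2 = 5.5
depth_2 = 2.5
height_2 = 2.5
pos_x_3 = 3.5
pos_y_3 = 5.5
pos_z_3 = 6
pos_x_4 = 5
pos_y_4 = 13
pos_z_4 = 4
height_4 = 3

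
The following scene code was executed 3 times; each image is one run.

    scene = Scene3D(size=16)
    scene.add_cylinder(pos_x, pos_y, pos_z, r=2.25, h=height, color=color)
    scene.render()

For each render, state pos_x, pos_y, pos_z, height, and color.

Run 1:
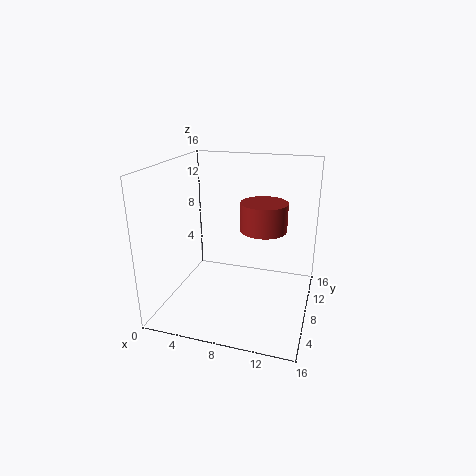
pos_x = 11.5, pos_y = 5, pos_z = 10.5, height = 2.75, color = 'brown'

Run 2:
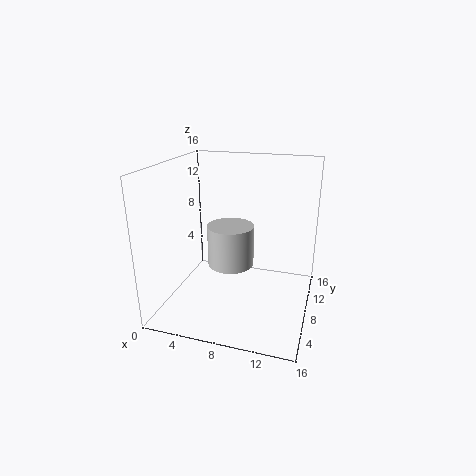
pos_x = 8.5, pos_y = 4, pos_z = 7, height = 4, color = 'lightgray'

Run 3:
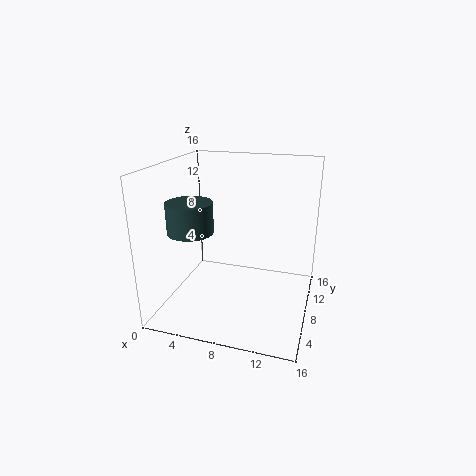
pos_x = 4.75, pos_y = 3, pos_z = 10.25, height = 3, color = 'darkslategray'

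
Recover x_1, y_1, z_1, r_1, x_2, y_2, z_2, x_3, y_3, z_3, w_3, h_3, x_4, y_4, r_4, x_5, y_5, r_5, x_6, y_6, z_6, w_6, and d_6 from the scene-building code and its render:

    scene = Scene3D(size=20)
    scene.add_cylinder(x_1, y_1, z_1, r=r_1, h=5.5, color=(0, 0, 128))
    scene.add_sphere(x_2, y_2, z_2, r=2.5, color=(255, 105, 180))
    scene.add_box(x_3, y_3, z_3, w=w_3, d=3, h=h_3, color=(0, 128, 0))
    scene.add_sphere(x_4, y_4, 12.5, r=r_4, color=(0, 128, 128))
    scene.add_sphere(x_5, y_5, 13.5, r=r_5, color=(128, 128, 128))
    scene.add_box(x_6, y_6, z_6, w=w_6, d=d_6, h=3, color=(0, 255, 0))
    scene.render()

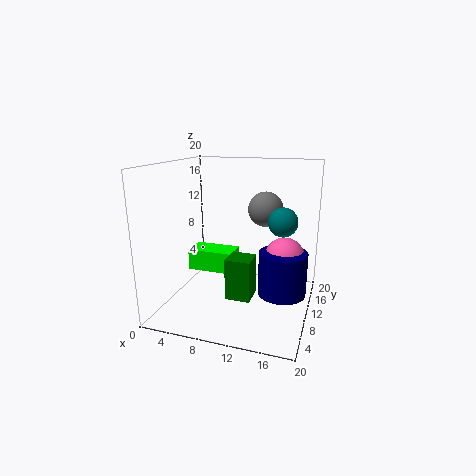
x_1 = 17, y_1 = 6.5, z_1 = 4.5, r_1 = 3, x_2 = 17, y_2 = 7.5, z_2 = 9, x_3 = 11, y_3 = 2, z_3 = 5, w_3 = 3, h_3 = 5, x_4 = 16, y_4 = 11, r_4 = 2, x_5 = 13, y_5 = 13.5, r_5 = 2.5, x_6 = 3, y_6 = 8.5, z_6 = 5, w_6 = 6.5, d_6 = 3.5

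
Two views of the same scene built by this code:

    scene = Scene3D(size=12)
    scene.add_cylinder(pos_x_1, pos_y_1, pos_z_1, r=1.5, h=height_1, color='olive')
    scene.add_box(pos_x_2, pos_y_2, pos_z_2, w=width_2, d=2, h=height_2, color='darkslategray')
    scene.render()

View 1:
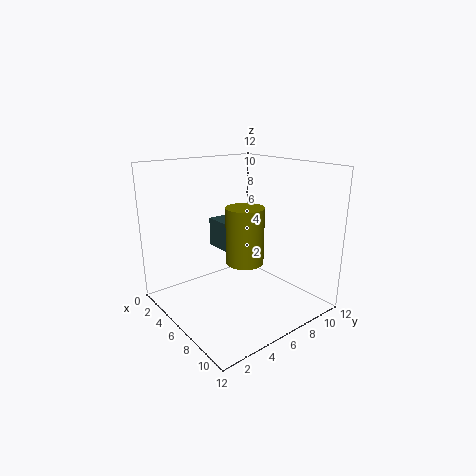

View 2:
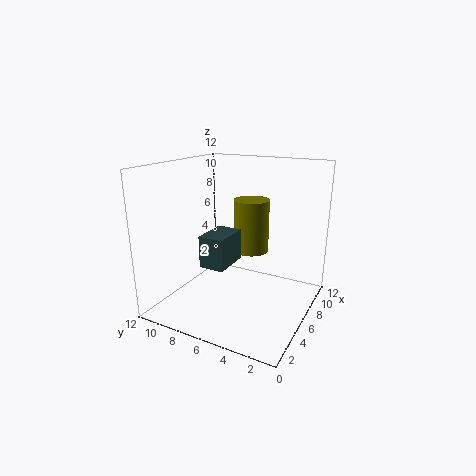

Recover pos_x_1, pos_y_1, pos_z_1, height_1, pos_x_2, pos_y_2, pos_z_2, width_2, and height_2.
pos_x_1 = 7.5, pos_y_1 = 5.5, pos_z_1 = 4.5, height_1 = 4.5, pos_x_2 = 2.5, pos_y_2 = 5.5, pos_z_2 = 4.5, width_2 = 3, height_2 = 2.5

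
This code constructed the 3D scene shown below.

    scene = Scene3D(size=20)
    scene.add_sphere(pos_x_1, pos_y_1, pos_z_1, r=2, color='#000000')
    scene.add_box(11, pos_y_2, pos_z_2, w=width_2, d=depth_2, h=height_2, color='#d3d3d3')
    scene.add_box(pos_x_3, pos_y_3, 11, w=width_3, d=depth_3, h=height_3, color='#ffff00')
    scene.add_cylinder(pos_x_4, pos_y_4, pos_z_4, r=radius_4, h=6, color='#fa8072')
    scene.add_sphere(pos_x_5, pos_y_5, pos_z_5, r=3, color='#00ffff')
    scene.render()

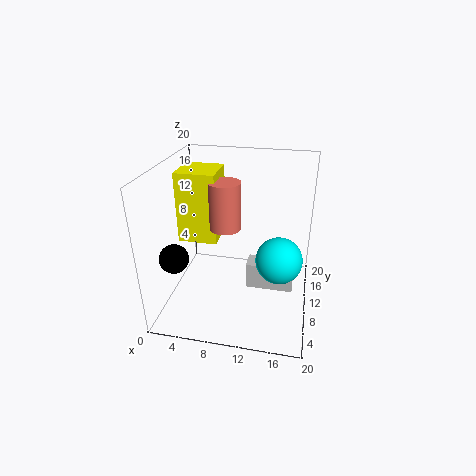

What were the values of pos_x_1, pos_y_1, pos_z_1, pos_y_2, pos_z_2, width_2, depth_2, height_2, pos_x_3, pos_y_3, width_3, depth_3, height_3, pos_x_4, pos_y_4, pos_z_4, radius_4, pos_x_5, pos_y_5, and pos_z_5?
pos_x_1 = 2; pos_y_1 = 6; pos_z_1 = 8; pos_y_2 = 11; pos_z_2 = 1; width_2 = 7; depth_2 = 3; height_2 = 4; pos_x_3 = 3; pos_y_3 = 6; width_3 = 5; depth_3 = 5; height_3 = 9; pos_x_4 = 9; pos_y_4 = 7; pos_z_4 = 13; radius_4 = 2; pos_x_5 = 16; pos_y_5 = 7; pos_z_5 = 9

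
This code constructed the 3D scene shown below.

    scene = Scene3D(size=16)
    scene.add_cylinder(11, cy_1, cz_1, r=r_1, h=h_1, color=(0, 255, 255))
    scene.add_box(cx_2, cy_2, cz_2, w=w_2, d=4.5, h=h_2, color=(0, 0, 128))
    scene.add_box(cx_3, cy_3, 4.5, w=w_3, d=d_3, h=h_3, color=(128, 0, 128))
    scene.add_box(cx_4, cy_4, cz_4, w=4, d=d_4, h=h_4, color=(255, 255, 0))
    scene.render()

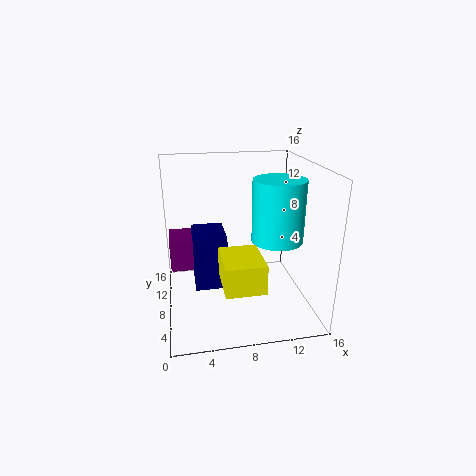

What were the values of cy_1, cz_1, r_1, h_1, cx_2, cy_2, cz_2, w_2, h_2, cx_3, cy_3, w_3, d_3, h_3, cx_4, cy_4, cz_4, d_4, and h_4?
cy_1 = 3.5
cz_1 = 9.5
r_1 = 2.5
h_1 = 6
cx_2 = 3
cy_2 = 6
cz_2 = 3
w_2 = 3.5
h_2 = 6
cx_3 = 0.5
cy_3 = 8
w_3 = 4.5
d_3 = 4
h_3 = 3.5
cx_4 = 5.5
cy_4 = 1
cz_4 = 5
d_4 = 5
h_4 = 3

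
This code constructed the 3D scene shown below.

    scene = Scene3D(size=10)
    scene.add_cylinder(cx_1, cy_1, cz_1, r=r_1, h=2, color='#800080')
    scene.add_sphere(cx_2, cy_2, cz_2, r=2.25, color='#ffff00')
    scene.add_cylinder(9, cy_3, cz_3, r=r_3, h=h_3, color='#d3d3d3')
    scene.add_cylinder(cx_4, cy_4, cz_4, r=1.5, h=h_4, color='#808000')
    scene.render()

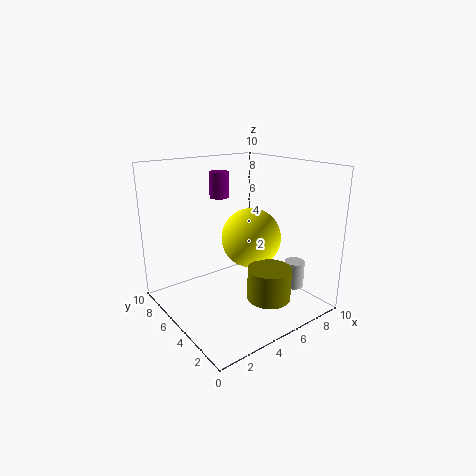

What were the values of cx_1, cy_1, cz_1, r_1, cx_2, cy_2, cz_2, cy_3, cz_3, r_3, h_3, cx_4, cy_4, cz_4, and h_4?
cx_1 = 6, cy_1 = 8.75, cz_1 = 7, r_1 = 0.75, cx_2 = 7, cy_2 = 6, cz_2 = 4.25, cy_3 = 3.25, cz_3 = 0.75, r_3 = 0.75, h_3 = 2, cx_4 = 6, cy_4 = 2.75, cz_4 = 1, h_4 = 2.25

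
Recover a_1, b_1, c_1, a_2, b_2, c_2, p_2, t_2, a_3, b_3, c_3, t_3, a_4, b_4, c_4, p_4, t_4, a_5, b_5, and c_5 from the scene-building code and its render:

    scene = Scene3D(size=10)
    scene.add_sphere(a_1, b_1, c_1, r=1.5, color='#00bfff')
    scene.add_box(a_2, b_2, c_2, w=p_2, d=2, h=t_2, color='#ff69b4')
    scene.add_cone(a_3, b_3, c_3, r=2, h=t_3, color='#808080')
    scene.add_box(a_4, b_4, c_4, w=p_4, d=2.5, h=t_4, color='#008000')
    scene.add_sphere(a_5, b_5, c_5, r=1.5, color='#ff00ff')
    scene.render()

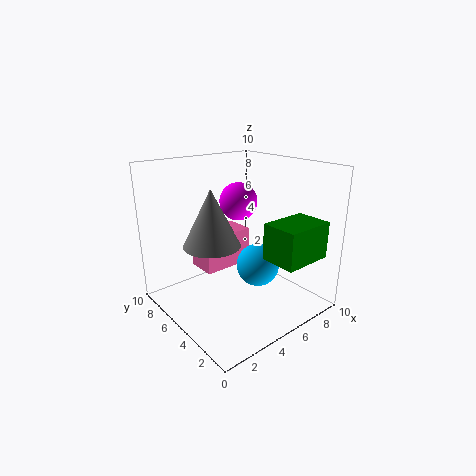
a_1 = 6
b_1 = 4
c_1 = 3
a_2 = 2.5
b_2 = 5
c_2 = 3
p_2 = 3.5
t_2 = 2.5
a_3 = 3.5
b_3 = 6
c_3 = 4.5
t_3 = 4
a_4 = 5.5
b_4 = 0.5
c_4 = 4
p_4 = 3.5
t_4 = 2.5
a_5 = 7.5
b_5 = 8
c_5 = 6.5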